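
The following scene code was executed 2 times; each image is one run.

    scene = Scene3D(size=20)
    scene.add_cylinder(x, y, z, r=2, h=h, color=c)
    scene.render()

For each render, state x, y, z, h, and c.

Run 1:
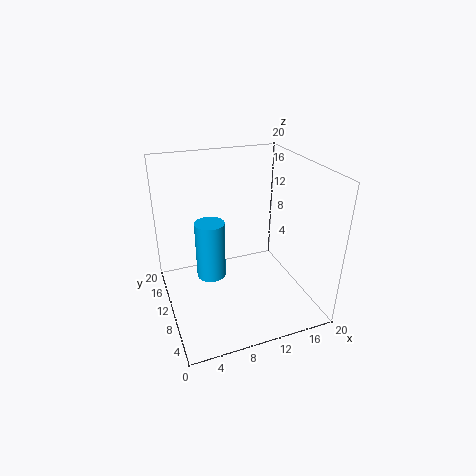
x = 6, y = 10, z = 5, h = 8, c = 'deepskyblue'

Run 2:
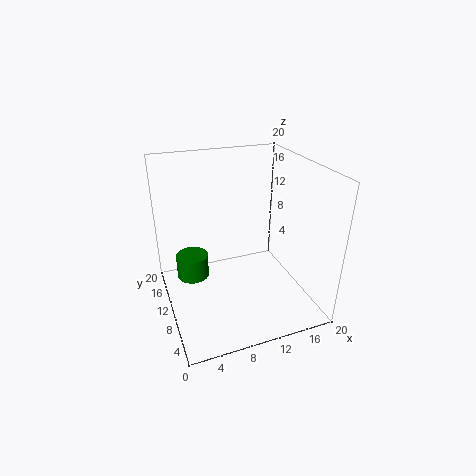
x = 3, y = 8, z = 7, h = 3, c = 'green'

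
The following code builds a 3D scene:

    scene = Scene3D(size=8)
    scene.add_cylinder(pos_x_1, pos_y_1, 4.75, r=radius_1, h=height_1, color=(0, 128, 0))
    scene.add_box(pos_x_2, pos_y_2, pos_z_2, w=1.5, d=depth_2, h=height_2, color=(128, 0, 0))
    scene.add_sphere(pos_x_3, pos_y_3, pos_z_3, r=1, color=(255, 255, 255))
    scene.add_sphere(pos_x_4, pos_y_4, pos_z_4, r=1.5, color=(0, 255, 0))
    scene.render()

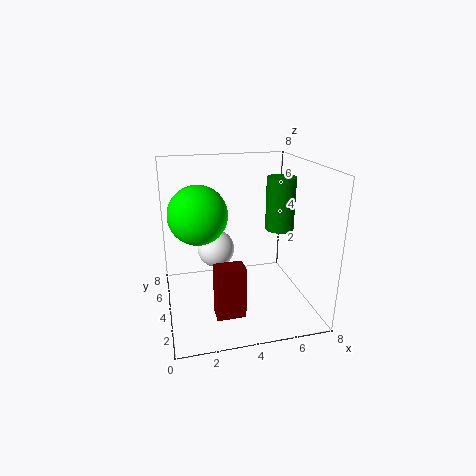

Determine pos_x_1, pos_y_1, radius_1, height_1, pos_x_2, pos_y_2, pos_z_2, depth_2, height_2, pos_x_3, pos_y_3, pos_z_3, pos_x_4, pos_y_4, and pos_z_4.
pos_x_1 = 6
pos_y_1 = 3
radius_1 = 0.75
height_1 = 2.75
pos_x_2 = 2.25
pos_y_2 = 1.25
pos_z_2 = 0.75
depth_2 = 1
height_2 = 2.75
pos_x_3 = 2.75
pos_y_3 = 4
pos_z_3 = 3.5
pos_x_4 = 1.75
pos_y_4 = 3.25
pos_z_4 = 5.75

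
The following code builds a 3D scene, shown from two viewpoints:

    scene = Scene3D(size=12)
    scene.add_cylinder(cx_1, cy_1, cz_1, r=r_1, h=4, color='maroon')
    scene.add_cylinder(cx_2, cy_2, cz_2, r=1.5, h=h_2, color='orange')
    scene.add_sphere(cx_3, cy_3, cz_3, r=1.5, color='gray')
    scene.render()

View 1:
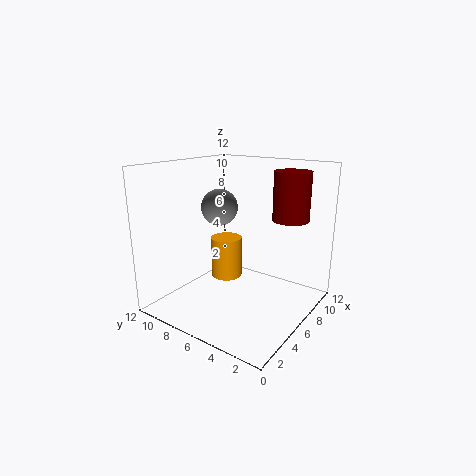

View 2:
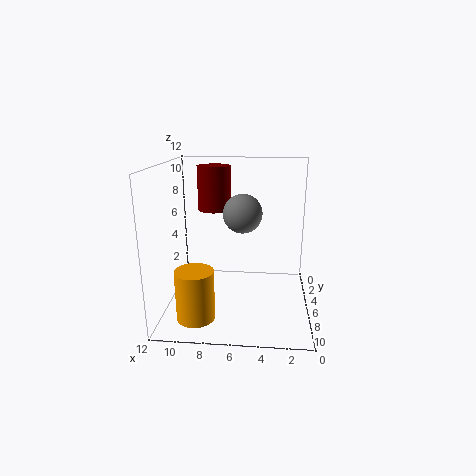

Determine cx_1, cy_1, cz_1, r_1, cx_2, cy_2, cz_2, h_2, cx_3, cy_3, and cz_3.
cx_1 = 8.5; cy_1 = 2.5; cz_1 = 7.5; r_1 = 1.5; cx_2 = 9; cy_2 = 9.5; cz_2 = 0.5; h_2 = 4; cx_3 = 5.5; cy_3 = 7.5; cz_3 = 8.5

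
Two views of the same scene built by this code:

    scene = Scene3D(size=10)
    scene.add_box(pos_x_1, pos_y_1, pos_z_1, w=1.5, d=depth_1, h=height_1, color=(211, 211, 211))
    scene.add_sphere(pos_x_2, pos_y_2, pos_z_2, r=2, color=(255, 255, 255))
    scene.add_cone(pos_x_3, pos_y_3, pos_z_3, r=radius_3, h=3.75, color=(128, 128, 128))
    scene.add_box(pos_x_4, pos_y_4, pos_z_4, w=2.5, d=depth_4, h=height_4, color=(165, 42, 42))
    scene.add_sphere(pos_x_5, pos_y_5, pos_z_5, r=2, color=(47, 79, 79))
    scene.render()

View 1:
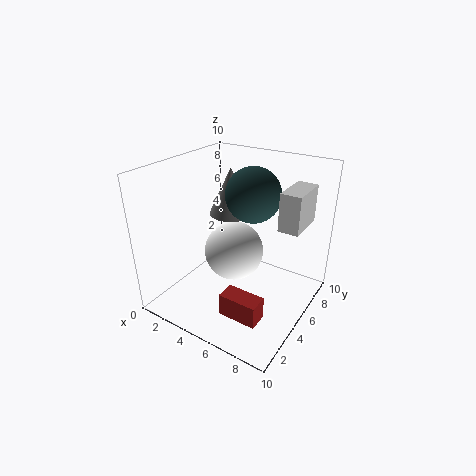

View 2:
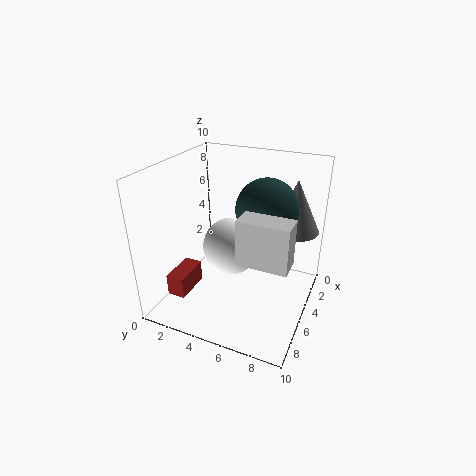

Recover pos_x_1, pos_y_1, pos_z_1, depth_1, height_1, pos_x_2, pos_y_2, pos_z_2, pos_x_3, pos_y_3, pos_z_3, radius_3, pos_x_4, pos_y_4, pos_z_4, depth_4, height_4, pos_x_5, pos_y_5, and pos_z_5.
pos_x_1 = 7.25
pos_y_1 = 6.5
pos_z_1 = 5.5
depth_1 = 3
height_1 = 2.75
pos_x_2 = 5
pos_y_2 = 4.5
pos_z_2 = 4.25
pos_x_3 = 2.25
pos_y_3 = 8.25
pos_z_3 = 5
radius_3 = 1.75
pos_x_4 = 6
pos_y_4 = 1.25
pos_z_4 = 1.5
depth_4 = 1.25
height_4 = 1.5
pos_x_5 = 5
pos_y_5 = 7
pos_z_5 = 7.5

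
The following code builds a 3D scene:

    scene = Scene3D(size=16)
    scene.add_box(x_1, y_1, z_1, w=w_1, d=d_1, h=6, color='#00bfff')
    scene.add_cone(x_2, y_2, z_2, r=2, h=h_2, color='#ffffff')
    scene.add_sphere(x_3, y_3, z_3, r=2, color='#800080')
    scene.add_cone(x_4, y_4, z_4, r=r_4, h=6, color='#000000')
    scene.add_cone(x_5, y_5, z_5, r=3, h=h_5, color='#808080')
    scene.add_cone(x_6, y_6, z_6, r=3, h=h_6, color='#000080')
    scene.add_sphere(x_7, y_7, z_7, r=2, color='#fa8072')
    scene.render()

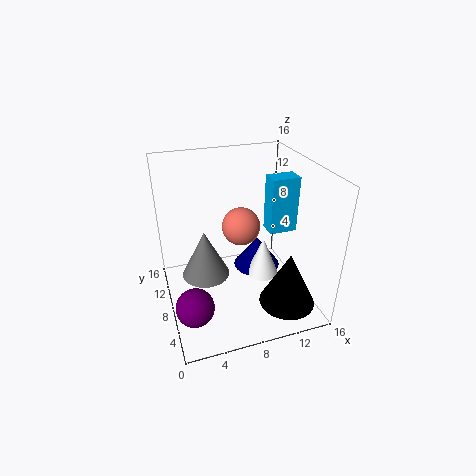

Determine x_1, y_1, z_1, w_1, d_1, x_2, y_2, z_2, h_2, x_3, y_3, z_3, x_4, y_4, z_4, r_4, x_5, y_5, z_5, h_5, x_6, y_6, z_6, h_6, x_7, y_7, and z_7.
x_1 = 11, y_1 = 6, z_1 = 9, w_1 = 3, d_1 = 2, x_2 = 12, y_2 = 10, z_2 = 1, h_2 = 5, x_3 = 2, y_3 = 4, z_3 = 3, x_4 = 12, y_4 = 3, z_4 = 2, r_4 = 3, x_5 = 5, y_5 = 12, z_5 = 1, h_5 = 6, x_6 = 12, y_6 = 12, z_6 = 1, h_6 = 4, x_7 = 8, y_7 = 7, z_7 = 10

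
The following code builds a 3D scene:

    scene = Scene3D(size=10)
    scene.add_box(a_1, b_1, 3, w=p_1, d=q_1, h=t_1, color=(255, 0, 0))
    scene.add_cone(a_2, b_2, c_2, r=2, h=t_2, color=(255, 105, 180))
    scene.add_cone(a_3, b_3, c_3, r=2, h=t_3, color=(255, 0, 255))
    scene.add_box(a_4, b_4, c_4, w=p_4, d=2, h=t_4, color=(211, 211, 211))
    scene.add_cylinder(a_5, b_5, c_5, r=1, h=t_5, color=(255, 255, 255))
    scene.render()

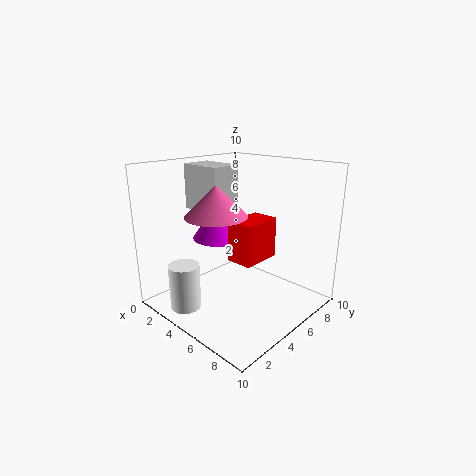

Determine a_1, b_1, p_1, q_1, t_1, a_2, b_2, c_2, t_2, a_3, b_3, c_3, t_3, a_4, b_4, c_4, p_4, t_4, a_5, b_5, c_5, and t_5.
a_1 = 4, b_1 = 5, p_1 = 2, q_1 = 3, t_1 = 3, a_2 = 5, b_2 = 3, c_2 = 7, t_2 = 2, a_3 = 2, b_3 = 6, c_3 = 4, t_3 = 3, a_4 = 2, b_4 = 3, c_4 = 7, p_4 = 3, t_4 = 3, a_5 = 4, b_5 = 1, c_5 = 1, t_5 = 3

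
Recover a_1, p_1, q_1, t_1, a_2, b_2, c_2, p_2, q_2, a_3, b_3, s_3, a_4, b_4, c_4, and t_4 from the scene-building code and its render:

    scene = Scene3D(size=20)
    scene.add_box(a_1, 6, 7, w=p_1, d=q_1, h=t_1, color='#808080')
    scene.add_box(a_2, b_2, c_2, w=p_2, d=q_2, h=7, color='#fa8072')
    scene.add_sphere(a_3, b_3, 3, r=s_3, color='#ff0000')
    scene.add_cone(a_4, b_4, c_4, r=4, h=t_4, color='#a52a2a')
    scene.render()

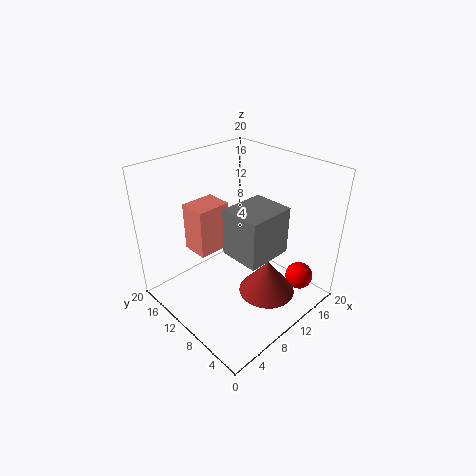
a_1 = 9, p_1 = 7, q_1 = 6, t_1 = 7, a_2 = 6, b_2 = 13, c_2 = 7, p_2 = 5, q_2 = 4, a_3 = 17, b_3 = 4, s_3 = 2, a_4 = 12, b_4 = 6, c_4 = 2, t_4 = 5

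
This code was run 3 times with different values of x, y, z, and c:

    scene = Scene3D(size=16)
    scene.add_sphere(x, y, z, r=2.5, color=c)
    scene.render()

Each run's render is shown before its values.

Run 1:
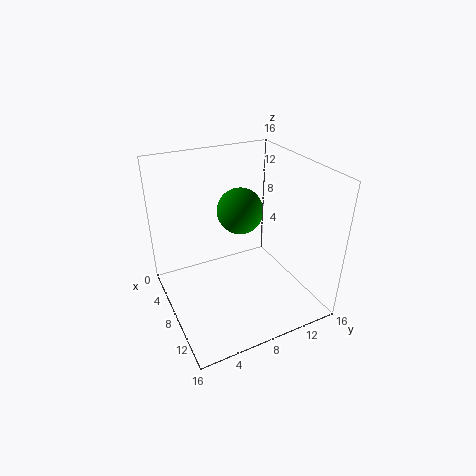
x = 7.5, y = 8.5, z = 11, c = 'green'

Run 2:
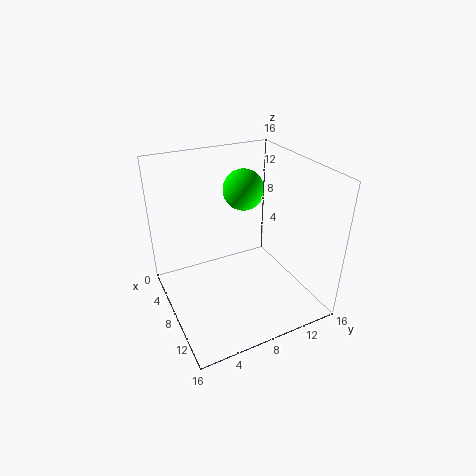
x = 3.5, y = 11, z = 11.5, c = 'lime'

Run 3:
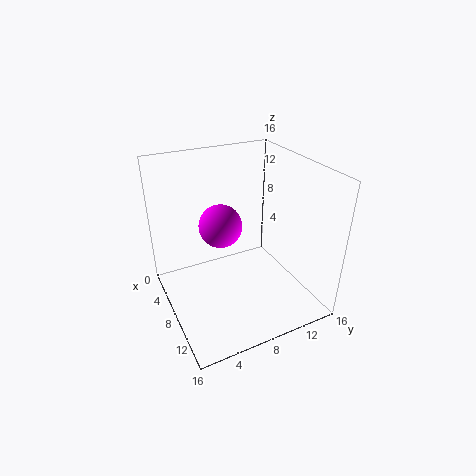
x = 5.5, y = 7, z = 8.5, c = 'magenta'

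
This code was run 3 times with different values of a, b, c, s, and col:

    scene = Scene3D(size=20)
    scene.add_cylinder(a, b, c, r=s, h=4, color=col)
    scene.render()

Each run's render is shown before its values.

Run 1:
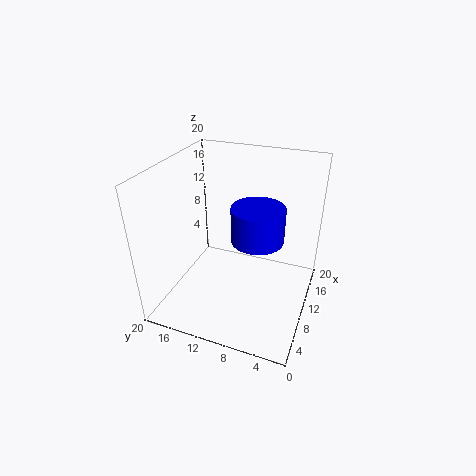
a = 4.5; b = 5.5; c = 14; s = 3; col = 'blue'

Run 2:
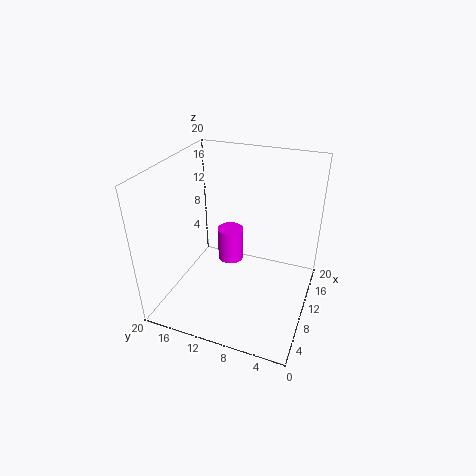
a = 5; b = 9; c = 10.5; s = 1.5; col = 'magenta'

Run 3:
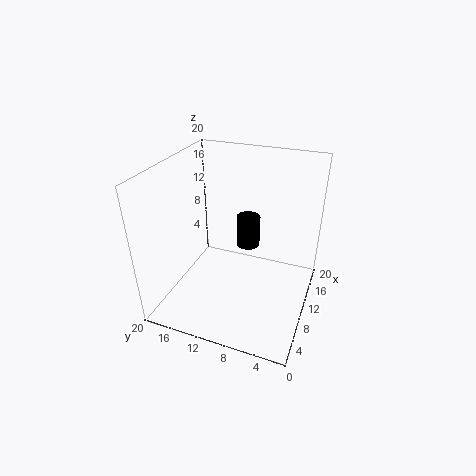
a = 8.5; b = 8; c = 10.5; s = 1.5; col = 'black'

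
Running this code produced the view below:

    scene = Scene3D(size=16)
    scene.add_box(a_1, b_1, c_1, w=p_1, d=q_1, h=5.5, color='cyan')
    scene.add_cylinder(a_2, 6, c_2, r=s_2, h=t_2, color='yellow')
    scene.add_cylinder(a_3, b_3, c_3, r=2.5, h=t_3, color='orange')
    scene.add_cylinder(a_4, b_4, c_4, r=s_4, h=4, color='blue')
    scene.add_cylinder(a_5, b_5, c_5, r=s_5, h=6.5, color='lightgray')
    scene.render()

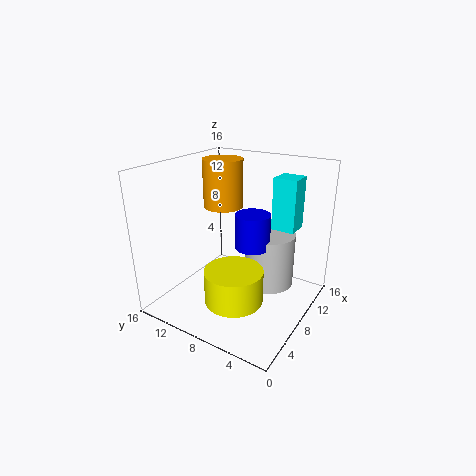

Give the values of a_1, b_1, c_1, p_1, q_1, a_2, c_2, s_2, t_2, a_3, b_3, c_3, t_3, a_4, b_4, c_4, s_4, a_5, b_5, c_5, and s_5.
a_1 = 9, b_1 = 2, c_1 = 9.5, p_1 = 2.5, q_1 = 2.5, a_2 = 4, c_2 = 3, s_2 = 3, t_2 = 3.5, a_3 = 12.5, b_3 = 13, c_3 = 9.5, t_3 = 6, a_4 = 9.5, b_4 = 7, c_4 = 6.5, s_4 = 2, a_5 = 12, b_5 = 6, c_5 = 1, s_5 = 3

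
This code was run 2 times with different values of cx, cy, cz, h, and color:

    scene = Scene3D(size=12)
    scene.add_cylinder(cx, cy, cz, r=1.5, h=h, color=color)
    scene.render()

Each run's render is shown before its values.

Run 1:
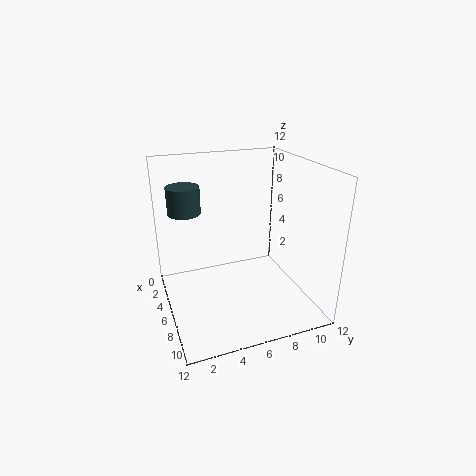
cx = 1.5
cy = 2.5
cz = 7
h = 2.5
color = 'darkslategray'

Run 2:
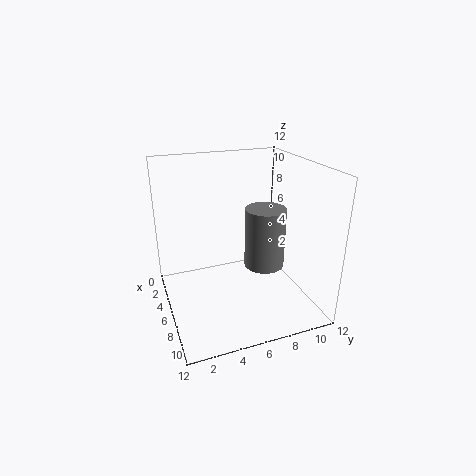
cx = 9
cy = 7
cz = 5
h = 4.5
color = 'gray'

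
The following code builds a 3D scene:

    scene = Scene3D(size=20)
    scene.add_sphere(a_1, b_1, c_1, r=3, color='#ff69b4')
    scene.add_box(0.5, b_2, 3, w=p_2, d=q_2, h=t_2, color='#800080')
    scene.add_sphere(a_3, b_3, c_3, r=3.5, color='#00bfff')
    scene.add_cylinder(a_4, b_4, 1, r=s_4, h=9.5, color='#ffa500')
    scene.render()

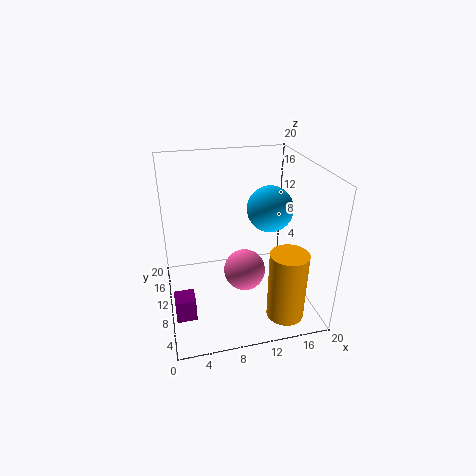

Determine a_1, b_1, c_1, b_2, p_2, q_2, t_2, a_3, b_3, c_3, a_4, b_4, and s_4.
a_1 = 11, b_1 = 10, c_1 = 4.5, b_2 = 3, p_2 = 2.5, q_2 = 2.5, t_2 = 3, a_3 = 16, b_3 = 14, c_3 = 12, a_4 = 15, b_4 = 3.5, s_4 = 2.5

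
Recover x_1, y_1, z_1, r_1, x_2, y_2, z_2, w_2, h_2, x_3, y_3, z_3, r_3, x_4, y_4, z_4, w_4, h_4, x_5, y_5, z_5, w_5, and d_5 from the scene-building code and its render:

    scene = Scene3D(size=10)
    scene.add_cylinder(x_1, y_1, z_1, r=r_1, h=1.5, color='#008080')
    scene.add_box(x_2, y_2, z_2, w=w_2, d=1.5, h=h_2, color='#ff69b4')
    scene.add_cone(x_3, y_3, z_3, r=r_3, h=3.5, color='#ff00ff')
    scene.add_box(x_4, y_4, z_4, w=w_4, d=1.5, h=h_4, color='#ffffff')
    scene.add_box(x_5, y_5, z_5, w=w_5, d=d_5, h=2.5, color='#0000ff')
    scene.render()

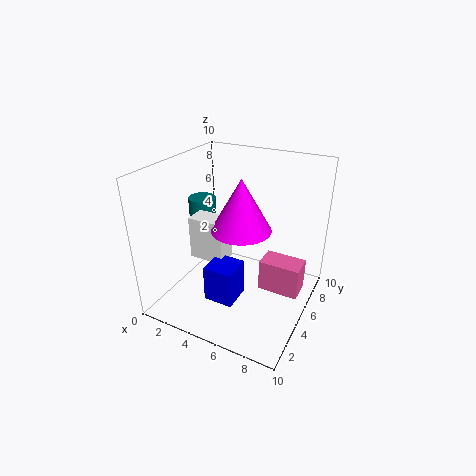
x_1 = 1.5; y_1 = 6; z_1 = 5.5; r_1 = 1; x_2 = 7.5; y_2 = 3; z_2 = 3; w_2 = 2.5; h_2 = 2; x_3 = 5.5; y_3 = 4.5; z_3 = 6; r_3 = 2; x_4 = 2; y_4 = 3.5; z_4 = 3.5; w_4 = 2.5; h_4 = 3; x_5 = 4; y_5 = 2; z_5 = 1.5; w_5 = 2; d_5 = 2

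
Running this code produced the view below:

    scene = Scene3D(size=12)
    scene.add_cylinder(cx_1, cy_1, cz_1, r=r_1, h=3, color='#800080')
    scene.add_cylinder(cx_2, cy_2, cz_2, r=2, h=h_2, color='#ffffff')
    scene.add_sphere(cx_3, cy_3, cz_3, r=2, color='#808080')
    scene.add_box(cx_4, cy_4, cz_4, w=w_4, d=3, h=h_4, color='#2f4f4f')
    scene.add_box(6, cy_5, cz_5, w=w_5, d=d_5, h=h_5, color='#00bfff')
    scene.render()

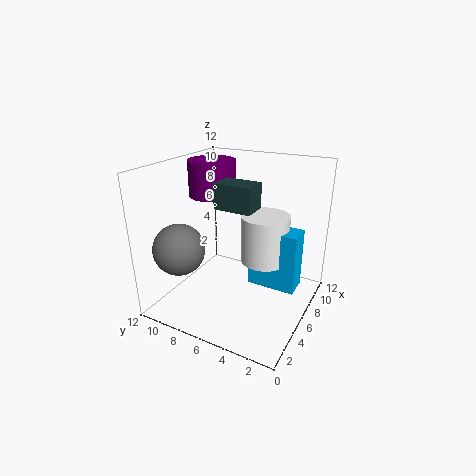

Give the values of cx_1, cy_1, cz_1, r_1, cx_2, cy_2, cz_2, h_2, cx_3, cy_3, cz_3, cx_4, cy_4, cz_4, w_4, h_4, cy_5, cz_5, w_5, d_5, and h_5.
cx_1 = 7, cy_1 = 9, cz_1 = 9, r_1 = 2, cx_2 = 7, cy_2 = 4, cz_2 = 4, h_2 = 4, cx_3 = 2, cy_3 = 9, cz_3 = 6, cx_4 = 4, cy_4 = 4, cz_4 = 9, w_4 = 2, h_4 = 2, cy_5 = 1, cz_5 = 2, w_5 = 2, d_5 = 4, h_5 = 5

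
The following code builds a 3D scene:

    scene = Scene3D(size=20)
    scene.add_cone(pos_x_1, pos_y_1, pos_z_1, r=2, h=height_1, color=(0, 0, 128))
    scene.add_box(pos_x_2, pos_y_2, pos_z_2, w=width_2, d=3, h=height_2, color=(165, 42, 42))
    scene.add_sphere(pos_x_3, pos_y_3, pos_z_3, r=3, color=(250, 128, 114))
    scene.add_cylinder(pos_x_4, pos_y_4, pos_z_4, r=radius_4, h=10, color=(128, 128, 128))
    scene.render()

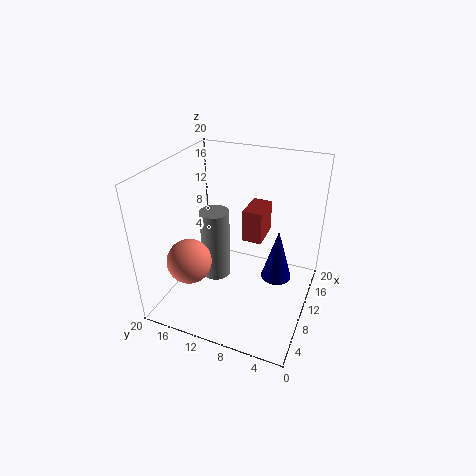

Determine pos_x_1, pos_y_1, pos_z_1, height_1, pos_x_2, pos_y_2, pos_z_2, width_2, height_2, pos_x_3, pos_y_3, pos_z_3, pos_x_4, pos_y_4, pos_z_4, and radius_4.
pos_x_1 = 9
pos_y_1 = 4
pos_z_1 = 6
height_1 = 7
pos_x_2 = 14
pos_y_2 = 8
pos_z_2 = 7
width_2 = 5
height_2 = 5
pos_x_3 = 5
pos_y_3 = 15
pos_z_3 = 8
pos_x_4 = 9
pos_y_4 = 13
pos_z_4 = 4
radius_4 = 2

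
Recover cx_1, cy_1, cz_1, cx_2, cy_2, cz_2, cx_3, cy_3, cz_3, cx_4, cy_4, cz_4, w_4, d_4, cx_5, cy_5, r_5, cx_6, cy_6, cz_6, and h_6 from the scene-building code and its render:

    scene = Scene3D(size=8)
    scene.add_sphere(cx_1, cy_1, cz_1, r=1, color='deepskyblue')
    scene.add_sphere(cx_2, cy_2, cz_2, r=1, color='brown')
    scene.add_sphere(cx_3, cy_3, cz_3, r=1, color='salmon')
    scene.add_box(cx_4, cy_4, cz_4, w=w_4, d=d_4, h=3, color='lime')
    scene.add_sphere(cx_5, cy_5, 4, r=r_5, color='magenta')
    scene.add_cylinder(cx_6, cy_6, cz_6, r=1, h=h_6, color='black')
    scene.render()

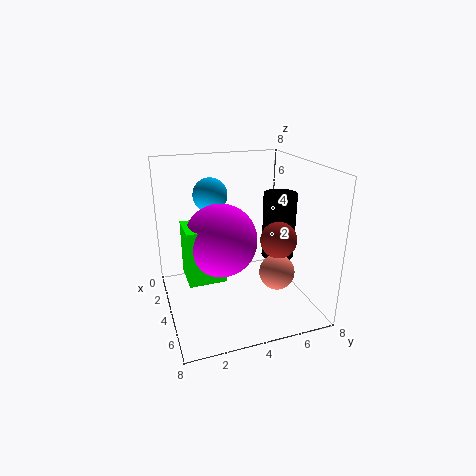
cx_1 = 2; cy_1 = 3; cz_1 = 6; cx_2 = 5; cy_2 = 6; cz_2 = 4; cx_3 = 5; cy_3 = 6; cz_3 = 2; cx_4 = 3; cy_4 = 1; cz_4 = 2; w_4 = 2; d_4 = 2; cx_5 = 4; cy_5 = 3; r_5 = 2; cx_6 = 3; cy_6 = 7; cz_6 = 2; h_6 = 4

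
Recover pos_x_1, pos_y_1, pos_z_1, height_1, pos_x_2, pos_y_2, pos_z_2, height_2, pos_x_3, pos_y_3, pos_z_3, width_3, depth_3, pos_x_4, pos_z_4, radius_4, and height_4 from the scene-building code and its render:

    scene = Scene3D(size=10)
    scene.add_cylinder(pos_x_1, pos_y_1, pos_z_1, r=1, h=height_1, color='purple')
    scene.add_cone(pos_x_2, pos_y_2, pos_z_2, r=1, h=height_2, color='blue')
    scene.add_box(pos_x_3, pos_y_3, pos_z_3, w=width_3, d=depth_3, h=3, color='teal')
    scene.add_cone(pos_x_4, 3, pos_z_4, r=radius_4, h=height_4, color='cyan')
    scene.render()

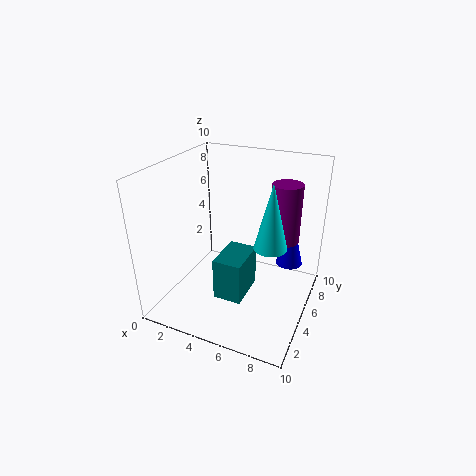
pos_x_1 = 8
pos_y_1 = 6
pos_z_1 = 5
height_1 = 4
pos_x_2 = 8
pos_y_2 = 8
pos_z_2 = 2
height_2 = 4
pos_x_3 = 4
pos_y_3 = 3
pos_z_3 = 1
width_3 = 2
depth_3 = 3
pos_x_4 = 8
pos_z_4 = 6
radius_4 = 1
height_4 = 4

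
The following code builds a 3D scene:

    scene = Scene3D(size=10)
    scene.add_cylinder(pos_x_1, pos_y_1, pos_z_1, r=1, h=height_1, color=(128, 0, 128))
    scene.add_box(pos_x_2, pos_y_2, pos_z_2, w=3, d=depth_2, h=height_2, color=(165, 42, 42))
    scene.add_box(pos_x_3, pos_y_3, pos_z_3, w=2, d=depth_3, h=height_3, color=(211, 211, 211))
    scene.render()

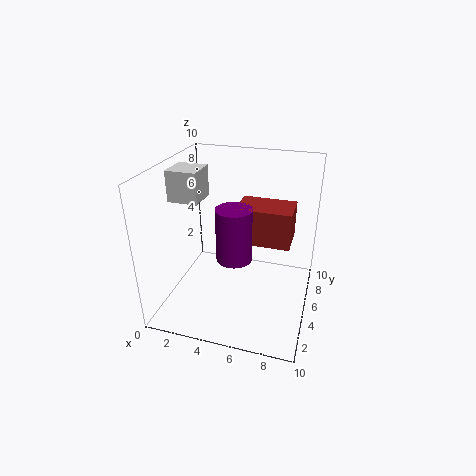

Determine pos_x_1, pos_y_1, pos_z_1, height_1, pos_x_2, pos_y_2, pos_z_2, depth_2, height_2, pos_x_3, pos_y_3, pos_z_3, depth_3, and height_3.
pos_x_1 = 6; pos_y_1 = 1; pos_z_1 = 6; height_1 = 3; pos_x_2 = 6; pos_y_2 = 1; pos_z_2 = 7; depth_2 = 2; height_2 = 2; pos_x_3 = 1; pos_y_3 = 3; pos_z_3 = 8; depth_3 = 2; height_3 = 2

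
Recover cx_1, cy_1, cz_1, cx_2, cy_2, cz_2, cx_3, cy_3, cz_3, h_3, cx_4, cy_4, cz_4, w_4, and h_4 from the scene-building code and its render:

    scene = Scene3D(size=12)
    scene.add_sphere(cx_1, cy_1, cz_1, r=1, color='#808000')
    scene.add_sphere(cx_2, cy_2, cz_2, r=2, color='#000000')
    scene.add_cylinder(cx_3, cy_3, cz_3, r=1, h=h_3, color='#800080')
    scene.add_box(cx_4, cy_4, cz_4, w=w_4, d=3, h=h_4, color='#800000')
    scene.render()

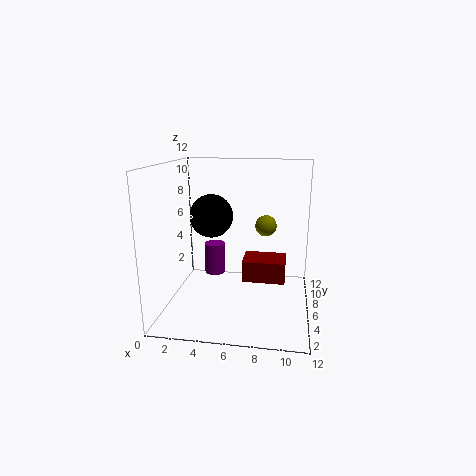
cx_1 = 8
cy_1 = 10
cz_1 = 6
cx_2 = 3
cy_2 = 9
cz_2 = 7
cx_3 = 3
cy_3 = 10
cz_3 = 1
h_3 = 3
cx_4 = 6
cy_4 = 8
cz_4 = 1
w_4 = 4
h_4 = 2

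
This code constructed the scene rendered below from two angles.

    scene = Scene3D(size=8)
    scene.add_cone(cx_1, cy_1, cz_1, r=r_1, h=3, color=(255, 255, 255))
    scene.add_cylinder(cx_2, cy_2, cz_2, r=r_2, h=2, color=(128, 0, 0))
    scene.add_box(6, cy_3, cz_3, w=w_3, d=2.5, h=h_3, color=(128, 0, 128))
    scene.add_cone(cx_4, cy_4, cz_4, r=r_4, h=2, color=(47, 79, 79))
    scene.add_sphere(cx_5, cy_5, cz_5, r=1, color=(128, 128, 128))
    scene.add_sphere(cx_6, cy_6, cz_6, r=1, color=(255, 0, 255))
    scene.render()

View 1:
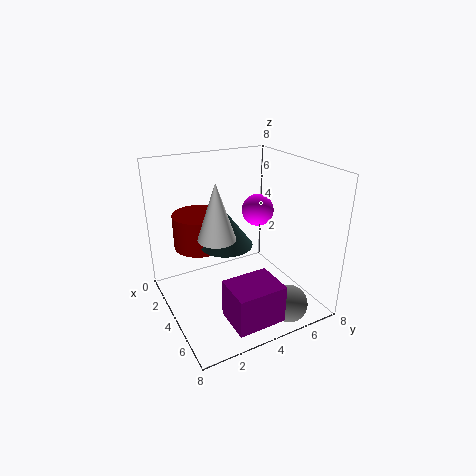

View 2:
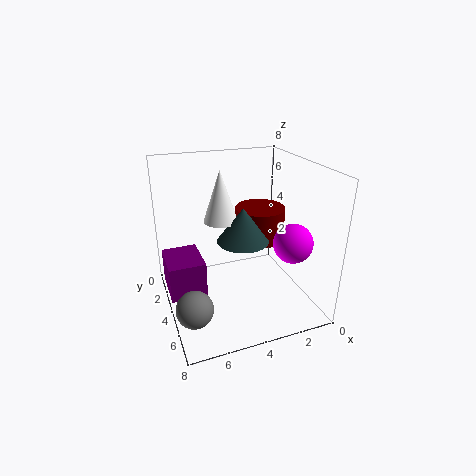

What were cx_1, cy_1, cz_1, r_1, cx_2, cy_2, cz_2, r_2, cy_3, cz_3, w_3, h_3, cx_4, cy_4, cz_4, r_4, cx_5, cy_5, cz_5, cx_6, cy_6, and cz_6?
cx_1 = 4.5
cy_1 = 2.5
cz_1 = 4.5
r_1 = 1
cx_2 = 2
cy_2 = 2.5
cz_2 = 3
r_2 = 1.5
cy_3 = 2
cz_3 = 1
w_3 = 2
h_3 = 2
cx_4 = 3.5
cy_4 = 3.5
cz_4 = 3.5
r_4 = 1.5
cx_5 = 7
cy_5 = 5.5
cz_5 = 1
cx_6 = 2
cy_6 = 6.5
cz_6 = 4.5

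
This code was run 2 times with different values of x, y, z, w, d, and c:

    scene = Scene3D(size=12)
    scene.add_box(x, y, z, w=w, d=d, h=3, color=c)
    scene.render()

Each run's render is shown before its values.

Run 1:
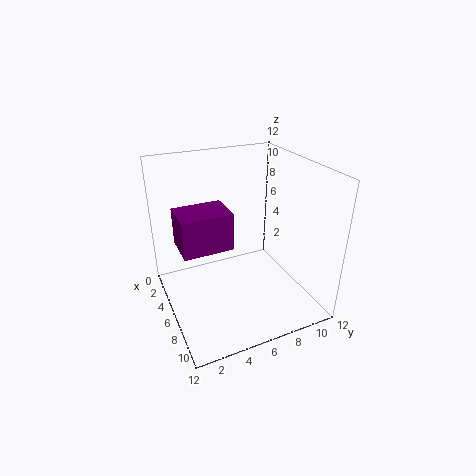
x = 4.5, y = 1, z = 6, w = 3, d = 4, c = 'purple'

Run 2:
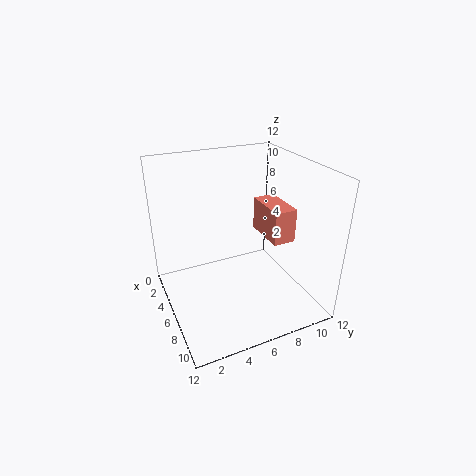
x = 3, y = 9, z = 5, w = 4, d = 2, c = 'salmon'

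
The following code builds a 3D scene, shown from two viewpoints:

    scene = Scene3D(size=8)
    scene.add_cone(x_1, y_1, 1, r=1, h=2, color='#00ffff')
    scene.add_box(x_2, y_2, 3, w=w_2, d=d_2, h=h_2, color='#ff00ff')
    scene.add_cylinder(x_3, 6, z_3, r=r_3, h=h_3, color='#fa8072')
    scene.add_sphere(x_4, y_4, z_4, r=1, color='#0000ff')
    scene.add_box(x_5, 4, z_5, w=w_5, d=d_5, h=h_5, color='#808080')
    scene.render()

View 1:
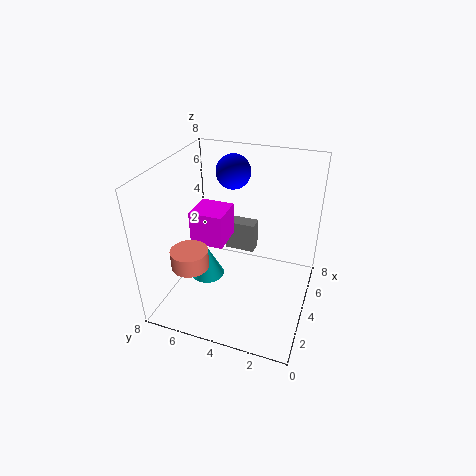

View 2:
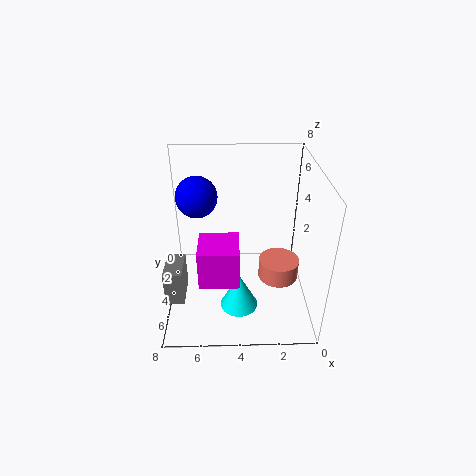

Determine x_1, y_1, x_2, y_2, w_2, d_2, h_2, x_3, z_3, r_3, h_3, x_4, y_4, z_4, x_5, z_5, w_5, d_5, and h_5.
x_1 = 4
y_1 = 6
x_2 = 4
y_2 = 5
w_2 = 2
d_2 = 2
h_2 = 2
x_3 = 2
z_3 = 3
r_3 = 1
h_3 = 1
x_4 = 6
y_4 = 5
z_4 = 7
x_5 = 7
z_5 = 1
w_5 = 1
d_5 = 2
h_5 = 2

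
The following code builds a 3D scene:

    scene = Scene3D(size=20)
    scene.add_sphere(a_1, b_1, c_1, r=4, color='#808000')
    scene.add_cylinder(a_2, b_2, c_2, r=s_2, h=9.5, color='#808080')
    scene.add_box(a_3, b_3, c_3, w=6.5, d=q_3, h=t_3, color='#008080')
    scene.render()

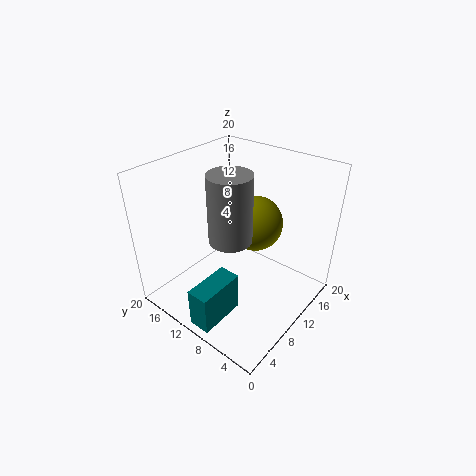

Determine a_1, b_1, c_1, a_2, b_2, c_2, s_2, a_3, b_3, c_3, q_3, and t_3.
a_1 = 14
b_1 = 10
c_1 = 10.5
a_2 = 9
b_2 = 10.5
c_2 = 10
s_2 = 3
a_3 = 0.5
b_3 = 7.5
c_3 = 1
q_3 = 3
t_3 = 5.5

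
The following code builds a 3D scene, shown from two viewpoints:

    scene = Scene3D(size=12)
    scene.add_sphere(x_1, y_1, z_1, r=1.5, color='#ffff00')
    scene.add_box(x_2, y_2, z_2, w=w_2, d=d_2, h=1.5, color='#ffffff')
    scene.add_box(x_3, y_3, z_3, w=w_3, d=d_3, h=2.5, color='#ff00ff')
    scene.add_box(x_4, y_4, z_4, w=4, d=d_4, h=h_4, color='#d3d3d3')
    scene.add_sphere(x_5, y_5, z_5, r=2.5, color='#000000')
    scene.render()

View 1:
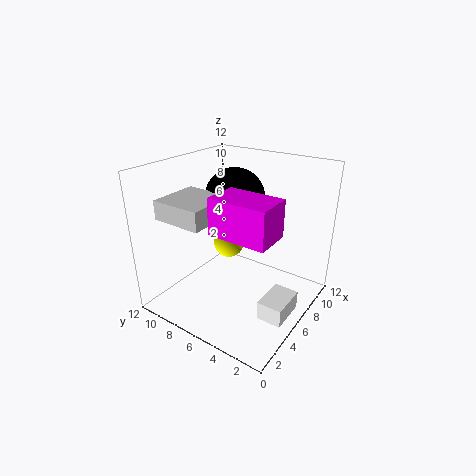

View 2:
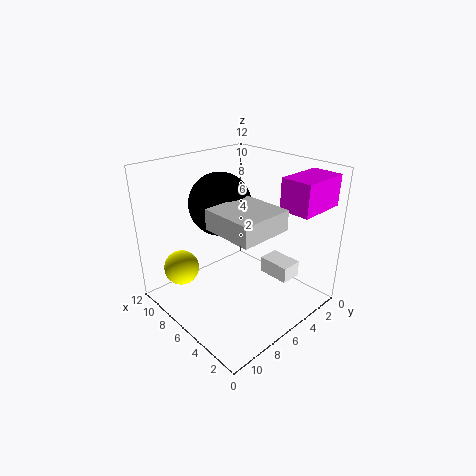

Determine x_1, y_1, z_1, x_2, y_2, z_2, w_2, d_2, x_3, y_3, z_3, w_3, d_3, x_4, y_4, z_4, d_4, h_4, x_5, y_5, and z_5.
x_1 = 9.5; y_1 = 9.5; z_1 = 3; x_2 = 3.5; y_2 = 0.5; z_2 = 1; w_2 = 3; d_2 = 2; x_3 = 0.5; y_3 = 0.5; z_3 = 9; w_3 = 2.5; d_3 = 4; x_4 = 1; y_4 = 6; z_4 = 8.5; d_4 = 4; h_4 = 1.5; x_5 = 7; y_5 = 7; z_5 = 9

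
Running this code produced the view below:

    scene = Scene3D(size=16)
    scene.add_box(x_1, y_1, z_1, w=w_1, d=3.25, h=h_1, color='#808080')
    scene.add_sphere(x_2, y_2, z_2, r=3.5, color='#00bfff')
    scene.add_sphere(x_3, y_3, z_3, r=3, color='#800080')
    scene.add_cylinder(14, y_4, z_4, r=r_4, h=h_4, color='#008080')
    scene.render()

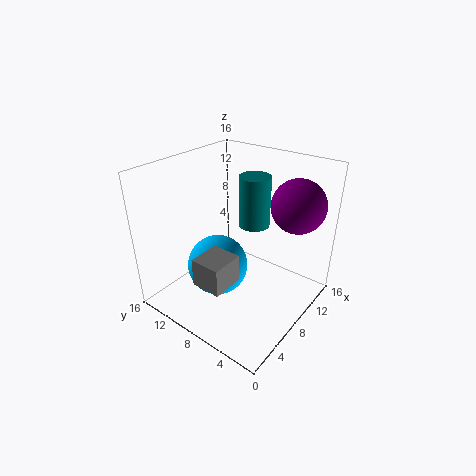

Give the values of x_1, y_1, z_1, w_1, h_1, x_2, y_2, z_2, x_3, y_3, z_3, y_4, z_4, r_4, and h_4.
x_1 = 1.75
y_1 = 5.75
z_1 = 5
w_1 = 3.5
h_1 = 3
x_2 = 7
y_2 = 10.25
z_2 = 4
x_3 = 12.5
y_3 = 3.25
z_3 = 11.5
y_4 = 10
z_4 = 6.5
r_4 = 2
h_4 = 6.5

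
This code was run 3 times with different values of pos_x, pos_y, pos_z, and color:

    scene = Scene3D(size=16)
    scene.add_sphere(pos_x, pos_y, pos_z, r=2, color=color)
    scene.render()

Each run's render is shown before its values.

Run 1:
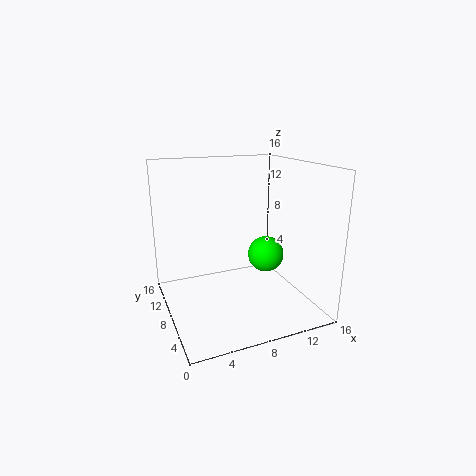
pos_x = 11, pos_y = 7, pos_z = 6, color = 'lime'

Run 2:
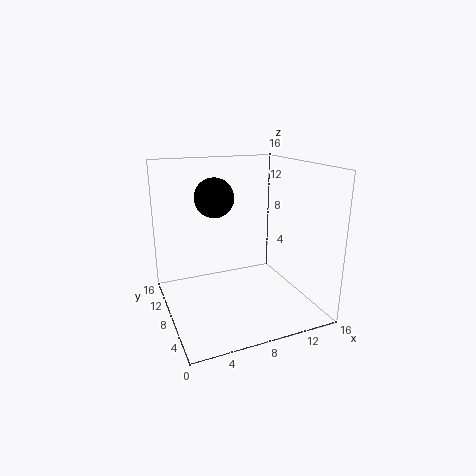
pos_x = 5, pos_y = 7, pos_z = 13, color = 'black'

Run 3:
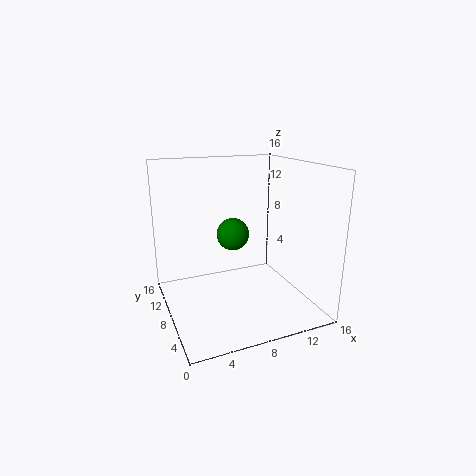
pos_x = 9, pos_y = 12, pos_z = 7, color = 'green'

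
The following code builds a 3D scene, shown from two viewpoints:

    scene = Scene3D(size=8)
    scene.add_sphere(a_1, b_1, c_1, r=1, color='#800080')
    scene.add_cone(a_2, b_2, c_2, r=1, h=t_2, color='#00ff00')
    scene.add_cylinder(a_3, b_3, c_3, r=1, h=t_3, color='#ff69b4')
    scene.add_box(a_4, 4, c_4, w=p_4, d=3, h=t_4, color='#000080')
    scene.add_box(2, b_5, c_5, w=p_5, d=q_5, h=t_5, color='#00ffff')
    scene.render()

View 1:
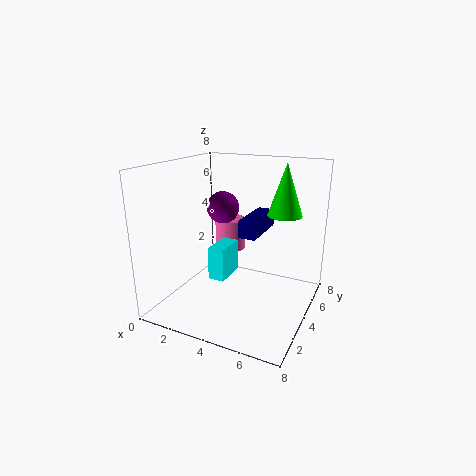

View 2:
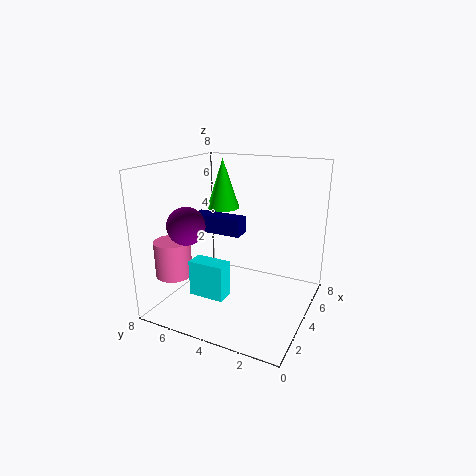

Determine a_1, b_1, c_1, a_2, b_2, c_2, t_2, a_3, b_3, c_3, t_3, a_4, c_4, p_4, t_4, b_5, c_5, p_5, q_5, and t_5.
a_1 = 2
b_1 = 6
c_1 = 5
a_2 = 6
b_2 = 6
c_2 = 5
t_2 = 3
a_3 = 2
b_3 = 7
c_3 = 2
t_3 = 2
a_4 = 4
c_4 = 4
p_4 = 1
t_4 = 1
b_5 = 4
c_5 = 1
p_5 = 1
q_5 = 2
t_5 = 2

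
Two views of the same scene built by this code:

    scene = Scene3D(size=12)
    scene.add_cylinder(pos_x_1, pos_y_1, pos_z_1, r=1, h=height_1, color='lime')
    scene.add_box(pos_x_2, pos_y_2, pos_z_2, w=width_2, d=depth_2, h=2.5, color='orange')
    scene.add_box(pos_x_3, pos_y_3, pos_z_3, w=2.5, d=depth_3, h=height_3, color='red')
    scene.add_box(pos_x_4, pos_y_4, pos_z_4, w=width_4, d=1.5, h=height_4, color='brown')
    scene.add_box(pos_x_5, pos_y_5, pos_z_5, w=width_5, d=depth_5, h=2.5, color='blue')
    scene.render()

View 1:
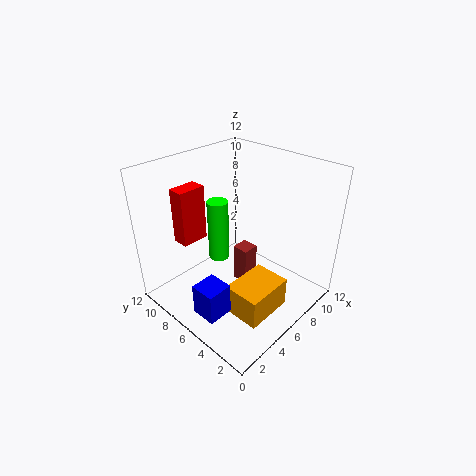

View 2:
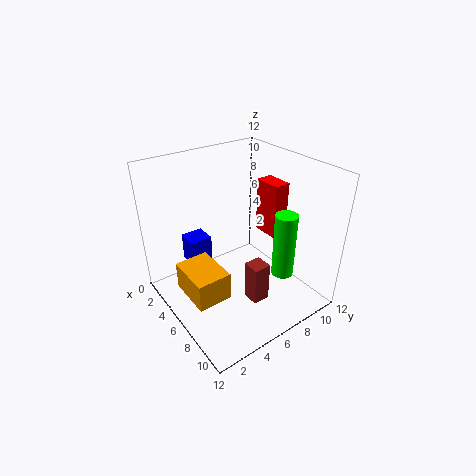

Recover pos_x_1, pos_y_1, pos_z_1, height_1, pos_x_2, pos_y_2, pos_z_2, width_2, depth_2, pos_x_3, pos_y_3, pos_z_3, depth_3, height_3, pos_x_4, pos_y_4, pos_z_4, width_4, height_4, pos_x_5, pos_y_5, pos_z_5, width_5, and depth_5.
pos_x_1 = 7.5, pos_y_1 = 10, pos_z_1 = 1.5, height_1 = 6, pos_x_2 = 3, pos_y_2 = 1.5, pos_z_2 = 1, width_2 = 4, depth_2 = 3, pos_x_3 = 3.5, pos_y_3 = 10, pos_z_3 = 4.5, depth_3 = 1.5, height_3 = 5, pos_x_4 = 7, pos_y_4 = 6, pos_z_4 = 0.5, width_4 = 1.5, height_4 = 3.5, pos_x_5 = 0.5, pos_y_5 = 3.5, pos_z_5 = 2, width_5 = 2, depth_5 = 2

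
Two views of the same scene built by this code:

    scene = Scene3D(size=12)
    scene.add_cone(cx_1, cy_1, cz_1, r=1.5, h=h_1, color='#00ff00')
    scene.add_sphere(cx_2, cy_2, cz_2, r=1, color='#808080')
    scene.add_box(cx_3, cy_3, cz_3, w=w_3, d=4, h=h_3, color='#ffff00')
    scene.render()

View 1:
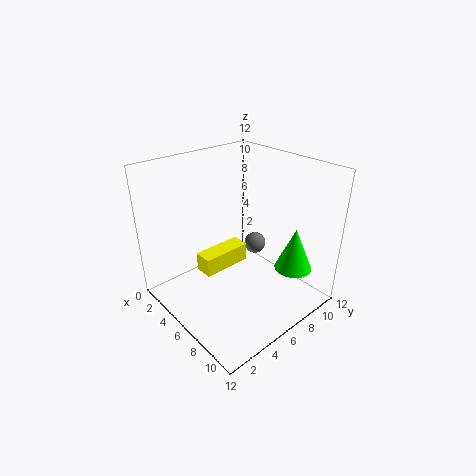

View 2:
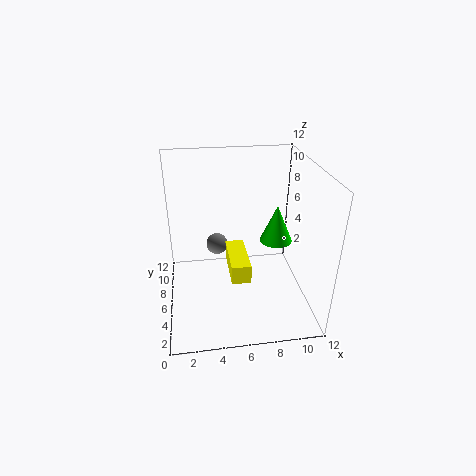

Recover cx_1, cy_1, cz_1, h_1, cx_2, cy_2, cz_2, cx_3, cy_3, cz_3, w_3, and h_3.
cx_1 = 10
cy_1 = 8.5
cz_1 = 4
h_1 = 3.5
cx_2 = 4.5
cy_2 = 9.5
cz_2 = 3.5
cx_3 = 5
cy_3 = 2.5
cz_3 = 4
w_3 = 1.5
h_3 = 1.5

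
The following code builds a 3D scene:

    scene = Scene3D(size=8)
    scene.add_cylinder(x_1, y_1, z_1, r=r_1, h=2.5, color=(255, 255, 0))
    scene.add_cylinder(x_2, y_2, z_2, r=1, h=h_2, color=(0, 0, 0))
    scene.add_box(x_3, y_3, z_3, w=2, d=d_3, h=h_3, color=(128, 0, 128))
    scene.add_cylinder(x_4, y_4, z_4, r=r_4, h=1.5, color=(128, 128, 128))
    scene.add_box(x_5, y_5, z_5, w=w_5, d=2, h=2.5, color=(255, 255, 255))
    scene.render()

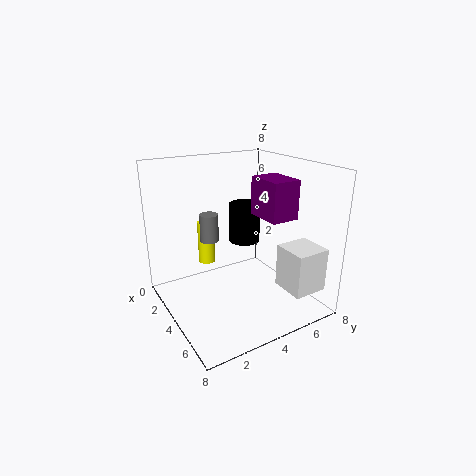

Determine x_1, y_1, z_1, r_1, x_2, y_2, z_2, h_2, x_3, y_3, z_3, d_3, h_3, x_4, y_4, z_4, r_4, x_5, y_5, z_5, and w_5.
x_1 = 2; y_1 = 3; z_1 = 2; r_1 = 0.5; x_2 = 1.5; y_2 = 6; z_2 = 2.5; h_2 = 2.5; x_3 = 4.5; y_3 = 4.5; z_3 = 5.5; d_3 = 1.5; h_3 = 2; x_4 = 3.5; y_4 = 2.5; z_4 = 4; r_4 = 0.5; x_5 = 5; y_5 = 6; z_5 = 1; w_5 = 2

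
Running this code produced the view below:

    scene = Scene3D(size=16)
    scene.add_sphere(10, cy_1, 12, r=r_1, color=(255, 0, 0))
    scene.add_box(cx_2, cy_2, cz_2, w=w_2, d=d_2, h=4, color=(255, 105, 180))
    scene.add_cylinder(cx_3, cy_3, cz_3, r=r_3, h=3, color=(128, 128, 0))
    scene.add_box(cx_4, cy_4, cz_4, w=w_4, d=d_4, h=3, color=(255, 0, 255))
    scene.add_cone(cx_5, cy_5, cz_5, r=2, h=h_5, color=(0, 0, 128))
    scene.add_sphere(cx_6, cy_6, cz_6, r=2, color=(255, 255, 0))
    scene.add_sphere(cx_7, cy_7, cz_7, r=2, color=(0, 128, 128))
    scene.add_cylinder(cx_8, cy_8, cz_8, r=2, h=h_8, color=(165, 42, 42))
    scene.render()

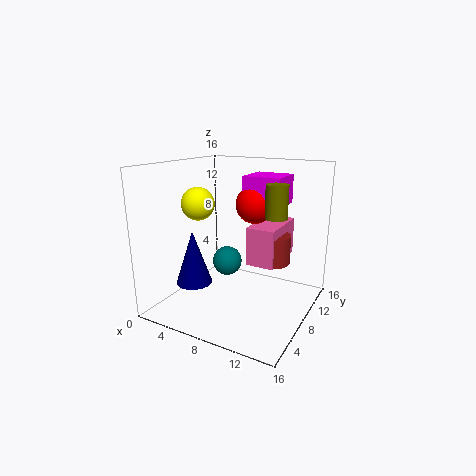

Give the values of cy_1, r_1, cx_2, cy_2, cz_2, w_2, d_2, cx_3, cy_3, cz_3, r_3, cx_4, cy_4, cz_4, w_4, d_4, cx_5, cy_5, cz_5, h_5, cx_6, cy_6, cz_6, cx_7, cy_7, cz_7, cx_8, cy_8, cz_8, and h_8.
cy_1 = 8
r_1 = 2
cx_2 = 10
cy_2 = 6
cz_2 = 6
w_2 = 3
d_2 = 6
cx_3 = 14
cy_3 = 4
cz_3 = 12
r_3 = 1
cx_4 = 9
cy_4 = 7
cz_4 = 12
w_4 = 4
d_4 = 4
cx_5 = 4
cy_5 = 5
cz_5 = 3
h_5 = 6
cx_6 = 2
cy_6 = 9
cz_6 = 11
cx_7 = 3
cy_7 = 14
cz_7 = 2
cx_8 = 12
cy_8 = 8
cz_8 = 6
h_8 = 3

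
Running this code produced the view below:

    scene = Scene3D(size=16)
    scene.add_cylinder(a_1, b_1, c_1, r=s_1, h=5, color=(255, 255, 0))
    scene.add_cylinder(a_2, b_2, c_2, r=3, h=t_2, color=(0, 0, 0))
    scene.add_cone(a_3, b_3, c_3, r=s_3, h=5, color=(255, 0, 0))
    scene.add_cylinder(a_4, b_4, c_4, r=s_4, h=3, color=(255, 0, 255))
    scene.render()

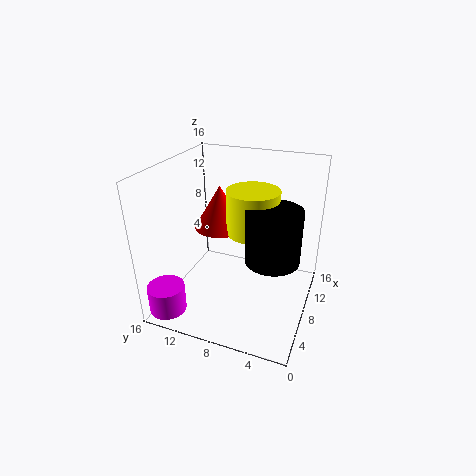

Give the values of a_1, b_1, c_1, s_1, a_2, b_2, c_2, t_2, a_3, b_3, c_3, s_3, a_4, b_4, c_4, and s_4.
a_1 = 10
b_1 = 7
c_1 = 8
s_1 = 3
a_2 = 8
b_2 = 4
c_2 = 6
t_2 = 6
a_3 = 10
b_3 = 11
c_3 = 8
s_3 = 3
a_4 = 2
b_4 = 14
c_4 = 1
s_4 = 2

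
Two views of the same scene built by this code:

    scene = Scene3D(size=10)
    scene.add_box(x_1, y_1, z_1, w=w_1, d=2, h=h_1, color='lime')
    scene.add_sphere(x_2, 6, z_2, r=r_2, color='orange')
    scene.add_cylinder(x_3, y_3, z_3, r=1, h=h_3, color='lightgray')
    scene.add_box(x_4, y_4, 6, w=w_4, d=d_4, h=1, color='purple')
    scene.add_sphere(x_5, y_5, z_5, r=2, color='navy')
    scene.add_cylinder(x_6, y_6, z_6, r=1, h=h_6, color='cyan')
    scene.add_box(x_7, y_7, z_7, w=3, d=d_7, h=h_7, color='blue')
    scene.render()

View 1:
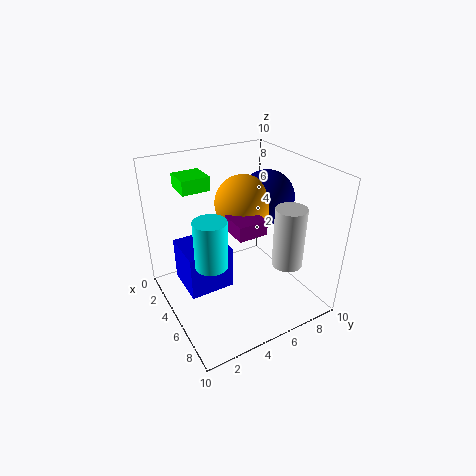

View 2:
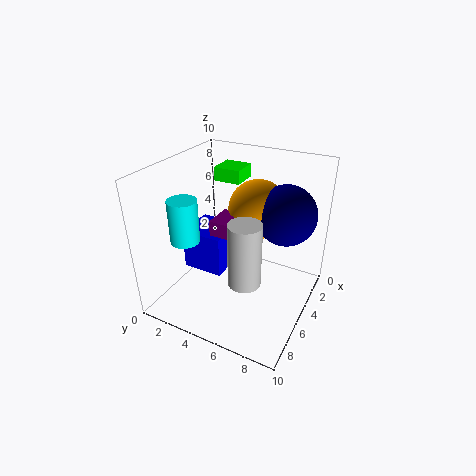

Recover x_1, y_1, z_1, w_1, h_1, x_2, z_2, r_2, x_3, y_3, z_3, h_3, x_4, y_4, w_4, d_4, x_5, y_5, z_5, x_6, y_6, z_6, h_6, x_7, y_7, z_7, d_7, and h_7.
x_1 = 1; y_1 = 2; z_1 = 8; w_1 = 2; h_1 = 1; x_2 = 4; z_2 = 7; r_2 = 2; x_3 = 8; y_3 = 7; z_3 = 4; h_3 = 4; x_4 = 5; y_4 = 4; w_4 = 2; d_4 = 2; x_5 = 4; y_5 = 8; z_5 = 7; x_6 = 7; y_6 = 2; z_6 = 5; h_6 = 3; x_7 = 3; y_7 = 1; z_7 = 2; d_7 = 3; h_7 = 3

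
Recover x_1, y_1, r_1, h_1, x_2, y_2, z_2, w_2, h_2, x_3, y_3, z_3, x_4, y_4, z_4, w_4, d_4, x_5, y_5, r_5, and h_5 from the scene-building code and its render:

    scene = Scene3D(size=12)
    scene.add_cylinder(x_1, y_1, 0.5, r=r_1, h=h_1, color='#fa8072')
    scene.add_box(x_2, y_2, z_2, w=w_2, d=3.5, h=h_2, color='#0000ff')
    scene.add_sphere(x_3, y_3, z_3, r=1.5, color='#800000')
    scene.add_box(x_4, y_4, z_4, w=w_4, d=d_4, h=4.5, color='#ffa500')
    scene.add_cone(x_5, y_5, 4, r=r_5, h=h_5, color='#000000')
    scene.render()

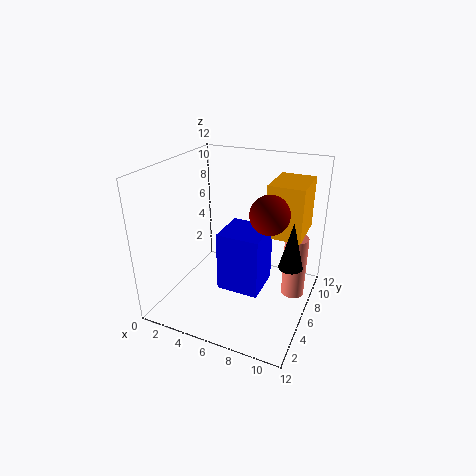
x_1 = 10.5; y_1 = 8; r_1 = 1; h_1 = 5.5; x_2 = 5; y_2 = 4; z_2 = 2; w_2 = 3.5; h_2 = 5; x_3 = 9; y_3 = 5; z_3 = 9; x_4 = 8; y_4 = 7; z_4 = 6; w_4 = 3; d_4 = 4; x_5 = 10.5; y_5 = 6.5; r_5 = 1; h_5 = 4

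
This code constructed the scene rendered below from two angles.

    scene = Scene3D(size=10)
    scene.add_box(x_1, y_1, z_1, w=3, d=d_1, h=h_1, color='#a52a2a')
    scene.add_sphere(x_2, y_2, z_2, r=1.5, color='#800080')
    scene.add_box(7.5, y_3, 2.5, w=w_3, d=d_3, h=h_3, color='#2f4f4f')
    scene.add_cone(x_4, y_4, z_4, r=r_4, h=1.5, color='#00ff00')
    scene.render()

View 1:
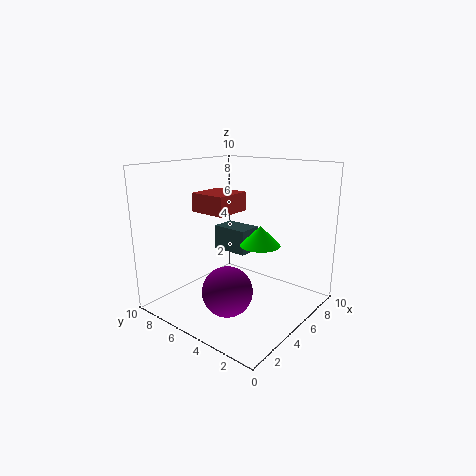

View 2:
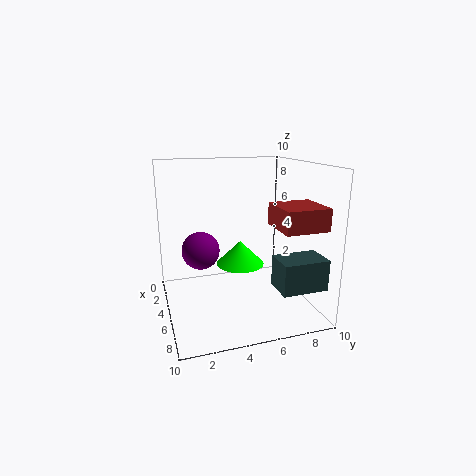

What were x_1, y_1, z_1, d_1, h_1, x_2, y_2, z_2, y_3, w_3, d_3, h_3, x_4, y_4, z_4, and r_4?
x_1 = 5.5; y_1 = 7; z_1 = 6; d_1 = 3; h_1 = 1.5; x_2 = 1.5; y_2 = 3; z_2 = 3; y_3 = 6.5; w_3 = 2; d_3 = 3; h_3 = 2; x_4 = 7; y_4 = 4.5; z_4 = 4; r_4 = 1.5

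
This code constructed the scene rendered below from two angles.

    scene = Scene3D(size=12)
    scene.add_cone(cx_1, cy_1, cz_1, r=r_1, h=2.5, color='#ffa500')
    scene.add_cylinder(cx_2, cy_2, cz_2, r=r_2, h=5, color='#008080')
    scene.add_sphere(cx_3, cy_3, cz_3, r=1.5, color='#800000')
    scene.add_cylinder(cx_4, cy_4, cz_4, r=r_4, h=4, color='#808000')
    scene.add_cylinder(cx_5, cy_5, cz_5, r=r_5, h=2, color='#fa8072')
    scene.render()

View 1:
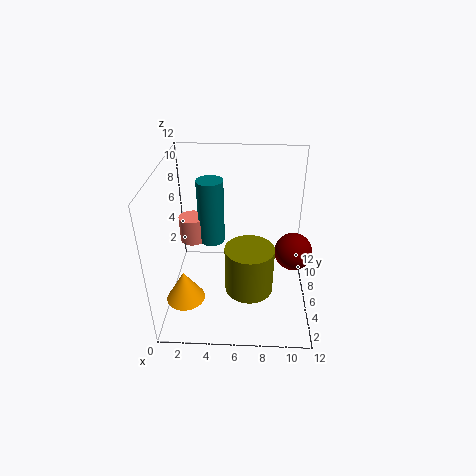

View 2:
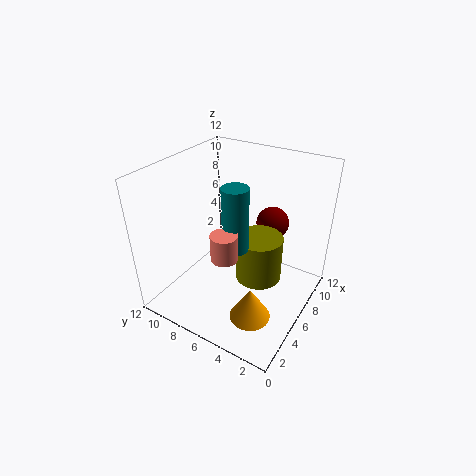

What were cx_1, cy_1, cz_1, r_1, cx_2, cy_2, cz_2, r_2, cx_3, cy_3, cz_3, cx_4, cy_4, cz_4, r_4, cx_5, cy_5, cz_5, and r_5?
cx_1 = 2; cy_1 = 2.5; cz_1 = 2.5; r_1 = 1.5; cx_2 = 4; cy_2 = 5; cz_2 = 6.5; r_2 = 1; cx_3 = 10.5; cy_3 = 5; cz_3 = 5.5; cx_4 = 7; cy_4 = 4.5; cz_4 = 2; r_4 = 2; cx_5 = 2.5; cy_5 = 5; cz_5 = 6.5; r_5 = 1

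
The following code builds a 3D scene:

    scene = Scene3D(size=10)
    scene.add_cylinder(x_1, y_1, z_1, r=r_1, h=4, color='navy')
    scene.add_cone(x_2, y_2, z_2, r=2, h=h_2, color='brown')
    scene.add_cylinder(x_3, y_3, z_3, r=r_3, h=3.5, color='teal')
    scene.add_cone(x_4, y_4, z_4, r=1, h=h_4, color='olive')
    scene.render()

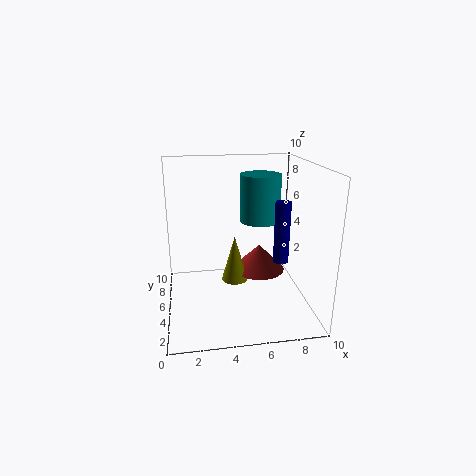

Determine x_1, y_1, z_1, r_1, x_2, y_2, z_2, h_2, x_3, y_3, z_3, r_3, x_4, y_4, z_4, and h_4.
x_1 = 7.5; y_1 = 3; z_1 = 4; r_1 = 0.5; x_2 = 7; y_2 = 7; z_2 = 1.5; h_2 = 2; x_3 = 7; y_3 = 7; z_3 = 5.5; r_3 = 1.5; x_4 = 5; y_4 = 6.5; z_4 = 1; h_4 = 3.5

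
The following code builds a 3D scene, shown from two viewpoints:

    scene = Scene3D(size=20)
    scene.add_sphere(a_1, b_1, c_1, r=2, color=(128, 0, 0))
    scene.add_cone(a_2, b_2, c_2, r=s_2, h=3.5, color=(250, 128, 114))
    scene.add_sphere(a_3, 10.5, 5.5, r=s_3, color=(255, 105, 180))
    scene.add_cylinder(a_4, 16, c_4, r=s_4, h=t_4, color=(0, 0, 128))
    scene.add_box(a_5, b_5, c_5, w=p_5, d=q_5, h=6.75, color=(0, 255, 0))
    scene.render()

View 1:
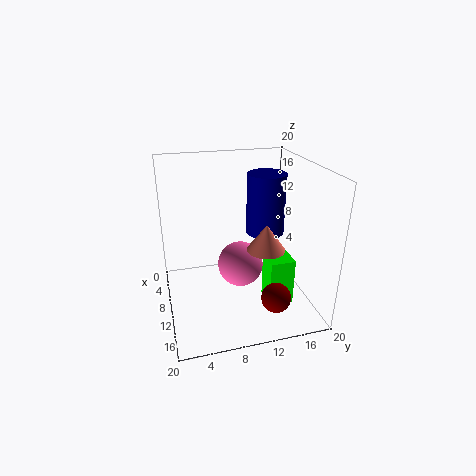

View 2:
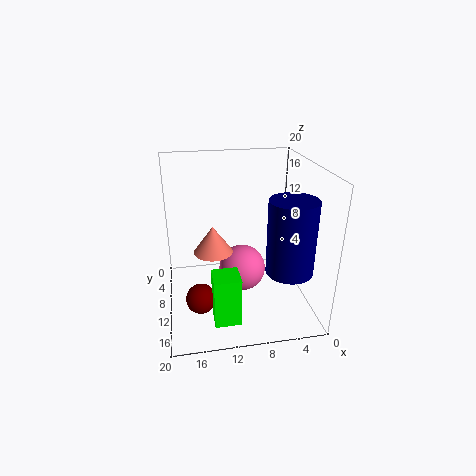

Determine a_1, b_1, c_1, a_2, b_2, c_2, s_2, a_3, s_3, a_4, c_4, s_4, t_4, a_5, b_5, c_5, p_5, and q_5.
a_1 = 15.75, b_1 = 13.75, c_1 = 3.25, a_2 = 13.75, b_2 = 12.75, c_2 = 9.75, s_2 = 2.5, a_3 = 9.5, s_3 = 3.25, a_4 = 4.5, c_4 = 7.75, s_4 = 3, t_4 = 9.5, a_5 = 10.75, b_5 = 13.5, c_5 = 0.75, p_5 = 3.5, q_5 = 3.5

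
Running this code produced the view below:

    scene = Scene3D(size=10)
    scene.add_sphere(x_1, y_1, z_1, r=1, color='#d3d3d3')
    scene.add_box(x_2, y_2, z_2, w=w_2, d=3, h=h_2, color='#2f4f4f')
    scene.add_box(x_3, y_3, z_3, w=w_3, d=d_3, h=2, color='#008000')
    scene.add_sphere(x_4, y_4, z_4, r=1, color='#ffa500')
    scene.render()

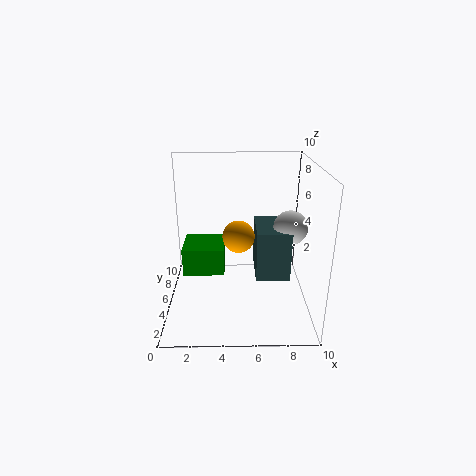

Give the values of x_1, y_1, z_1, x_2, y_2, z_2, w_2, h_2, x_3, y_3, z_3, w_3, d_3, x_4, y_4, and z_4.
x_1 = 8
y_1 = 2
z_1 = 7
x_2 = 6
y_2 = 1
z_2 = 4
w_2 = 2
h_2 = 3
x_3 = 1
y_3 = 5
z_3 = 2
w_3 = 3
d_3 = 3
x_4 = 5
y_4 = 3
z_4 = 6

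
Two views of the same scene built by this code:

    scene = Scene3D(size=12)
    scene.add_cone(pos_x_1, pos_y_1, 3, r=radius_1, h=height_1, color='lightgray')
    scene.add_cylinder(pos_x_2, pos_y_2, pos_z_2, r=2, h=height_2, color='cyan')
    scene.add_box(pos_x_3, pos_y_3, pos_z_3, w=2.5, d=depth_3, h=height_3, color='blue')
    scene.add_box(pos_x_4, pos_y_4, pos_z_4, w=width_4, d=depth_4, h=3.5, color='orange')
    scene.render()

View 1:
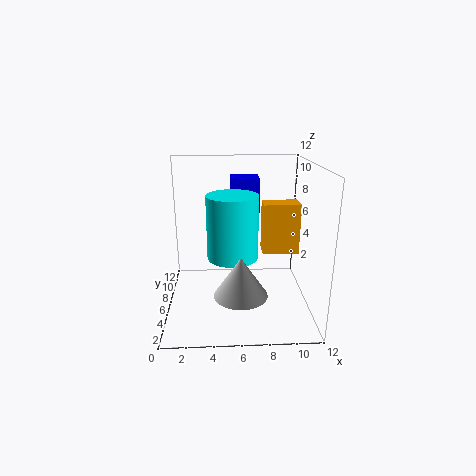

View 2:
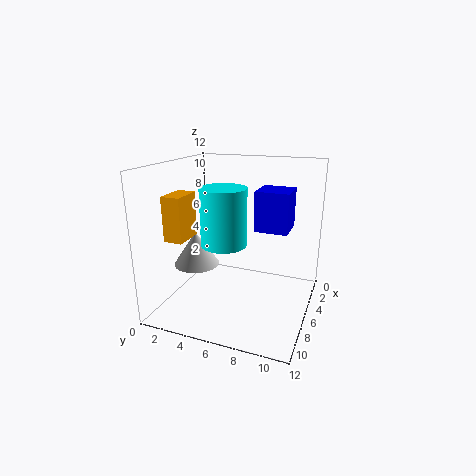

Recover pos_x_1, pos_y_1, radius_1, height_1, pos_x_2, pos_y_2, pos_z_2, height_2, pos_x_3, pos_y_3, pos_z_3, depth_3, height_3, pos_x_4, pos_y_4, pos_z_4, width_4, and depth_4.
pos_x_1 = 6; pos_y_1 = 2; radius_1 = 2; height_1 = 3; pos_x_2 = 5.5; pos_y_2 = 4.5; pos_z_2 = 5; height_2 = 5; pos_x_3 = 5.5; pos_y_3 = 8; pos_z_3 = 7.5; depth_3 = 2.5; height_3 = 3; pos_x_4 = 7.5; pos_y_4 = 1.5; pos_z_4 = 6.5; width_4 = 2.5; depth_4 = 1.5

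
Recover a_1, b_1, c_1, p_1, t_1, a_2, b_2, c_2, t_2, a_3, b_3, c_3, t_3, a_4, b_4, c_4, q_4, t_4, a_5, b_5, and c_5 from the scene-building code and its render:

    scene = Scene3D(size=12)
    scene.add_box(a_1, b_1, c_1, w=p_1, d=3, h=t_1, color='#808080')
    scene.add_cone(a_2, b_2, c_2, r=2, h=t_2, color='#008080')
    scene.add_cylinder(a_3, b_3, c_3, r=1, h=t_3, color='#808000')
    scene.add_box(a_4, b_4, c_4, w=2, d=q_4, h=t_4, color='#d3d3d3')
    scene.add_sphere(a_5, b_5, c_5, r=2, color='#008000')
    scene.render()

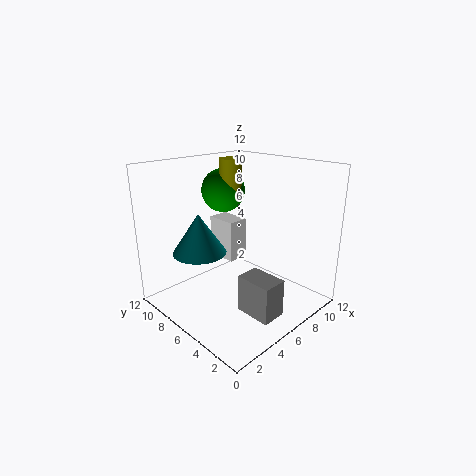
a_1 = 4; b_1 = 1; c_1 = 1; p_1 = 2; t_1 = 3; a_2 = 2; b_2 = 6; c_2 = 6; t_2 = 3; a_3 = 8; b_3 = 9; c_3 = 9; t_3 = 3; a_4 = 8; b_4 = 9; c_4 = 2; q_4 = 3; t_4 = 4; a_5 = 8; b_5 = 10; c_5 = 9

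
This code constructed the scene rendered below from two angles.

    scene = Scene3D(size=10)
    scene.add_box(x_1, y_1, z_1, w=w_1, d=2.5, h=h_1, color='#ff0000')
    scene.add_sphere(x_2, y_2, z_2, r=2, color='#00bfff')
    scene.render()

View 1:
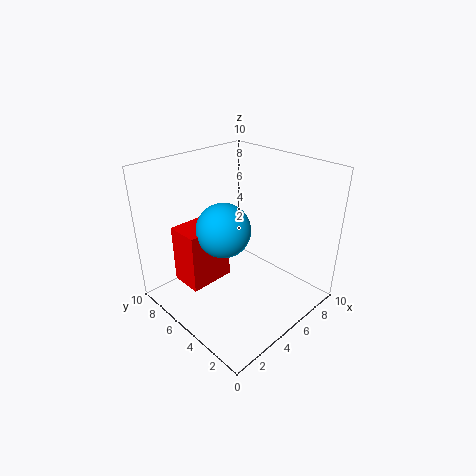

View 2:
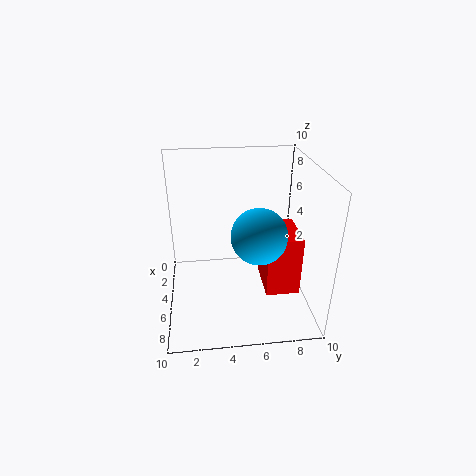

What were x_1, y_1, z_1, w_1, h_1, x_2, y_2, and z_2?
x_1 = 2.5; y_1 = 7; z_1 = 0.5; w_1 = 3.5; h_1 = 4.5; x_2 = 5; y_2 = 6.5; z_2 = 5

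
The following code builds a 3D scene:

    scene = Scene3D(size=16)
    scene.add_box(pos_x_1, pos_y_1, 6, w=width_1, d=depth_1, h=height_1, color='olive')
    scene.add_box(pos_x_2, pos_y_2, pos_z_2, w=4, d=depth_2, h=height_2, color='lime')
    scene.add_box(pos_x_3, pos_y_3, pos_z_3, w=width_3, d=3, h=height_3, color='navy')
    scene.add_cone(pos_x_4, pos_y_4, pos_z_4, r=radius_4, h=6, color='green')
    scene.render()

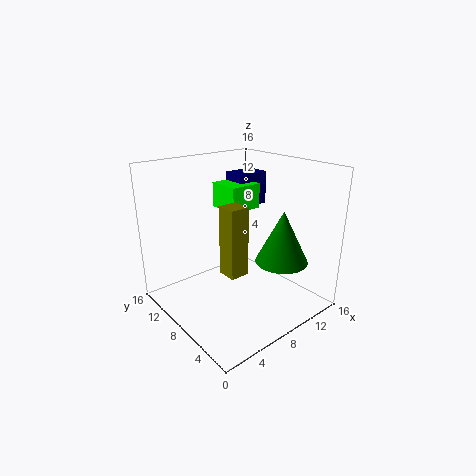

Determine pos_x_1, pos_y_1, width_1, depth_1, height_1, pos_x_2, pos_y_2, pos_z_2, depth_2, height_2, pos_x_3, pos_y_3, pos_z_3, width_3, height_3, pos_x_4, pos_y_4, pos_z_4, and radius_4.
pos_x_1 = 4
pos_y_1 = 4
width_1 = 2
depth_1 = 2
height_1 = 7
pos_x_2 = 9
pos_y_2 = 10
pos_z_2 = 10
depth_2 = 4
height_2 = 3
pos_x_3 = 11
pos_y_3 = 11
pos_z_3 = 10
width_3 = 4
height_3 = 4
pos_x_4 = 12
pos_y_4 = 5
pos_z_4 = 5
radius_4 = 3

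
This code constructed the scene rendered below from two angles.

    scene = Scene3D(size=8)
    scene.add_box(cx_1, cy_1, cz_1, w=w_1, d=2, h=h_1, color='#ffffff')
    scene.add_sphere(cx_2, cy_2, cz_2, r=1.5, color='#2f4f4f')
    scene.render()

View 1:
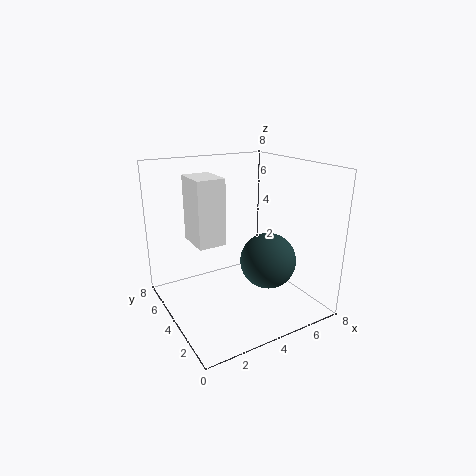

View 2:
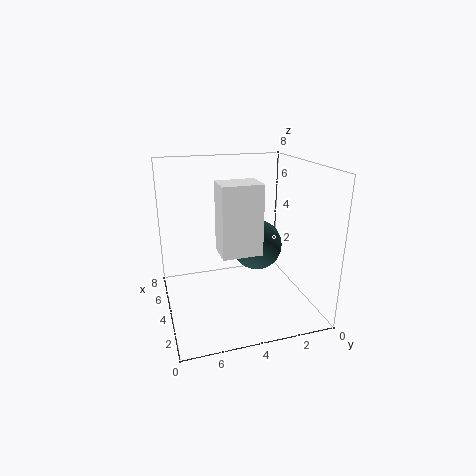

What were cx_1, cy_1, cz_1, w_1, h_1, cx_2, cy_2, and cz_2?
cx_1 = 1.5, cy_1 = 3.5, cz_1 = 4, w_1 = 1.5, h_1 = 3.5, cx_2 = 5, cy_2 = 2.5, cz_2 = 3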